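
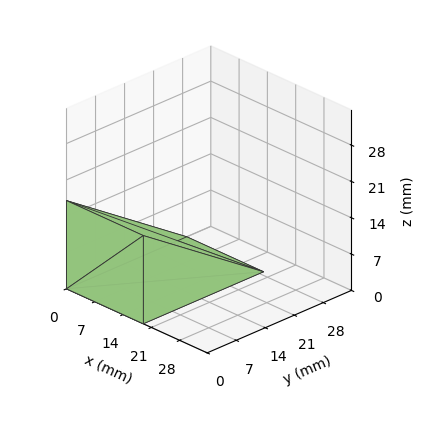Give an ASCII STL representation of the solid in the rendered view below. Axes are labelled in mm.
Reading the render: the shape is a wedge (ramp): 19 × 29 mm base, rising to 17 mm along the y=0 edge and sloping linearly to z=0 at y=29 (dimensions read to the nearest mm from the axis ticks). For the STL, each face is triangulated and given an outward normal.

solid part
  facet normal 0.0000 0.0000 -1.0000
    outer loop
      vertex 19.000 29.000 0.000
      vertex 19.000 0.000 0.000
      vertex 0.000 0.000 0.000
    endloop
  endfacet
  facet normal 0.0000 0.0000 -1.0000
    outer loop
      vertex 0.000 29.000 0.000
      vertex 19.000 29.000 0.000
      vertex 0.000 0.000 0.000
    endloop
  endfacet
  facet normal 0.0000 -1.0000 0.0000
    outer loop
      vertex 0.000 0.000 0.000
      vertex 19.000 0.000 0.000
      vertex 19.000 0.000 17.000
    endloop
  endfacet
  facet normal 0.0000 -1.0000 0.0000
    outer loop
      vertex 0.000 0.000 0.000
      vertex 19.000 0.000 17.000
      vertex 0.000 0.000 17.000
    endloop
  endfacet
  facet normal 0.0000 0.5057 0.8627
    outer loop
      vertex 0.000 0.000 17.000
      vertex 19.000 0.000 17.000
      vertex 19.000 29.000 0.000
    endloop
  endfacet
  facet normal 0.0000 0.5057 0.8627
    outer loop
      vertex 0.000 0.000 17.000
      vertex 19.000 29.000 0.000
      vertex 0.000 29.000 0.000
    endloop
  endfacet
  facet normal -1.0000 0.0000 0.0000
    outer loop
      vertex 0.000 0.000 17.000
      vertex 0.000 29.000 0.000
      vertex 0.000 0.000 0.000
    endloop
  endfacet
  facet normal 1.0000 0.0000 0.0000
    outer loop
      vertex 19.000 0.000 0.000
      vertex 19.000 29.000 0.000
      vertex 19.000 0.000 17.000
    endloop
  endfacet
endsolid part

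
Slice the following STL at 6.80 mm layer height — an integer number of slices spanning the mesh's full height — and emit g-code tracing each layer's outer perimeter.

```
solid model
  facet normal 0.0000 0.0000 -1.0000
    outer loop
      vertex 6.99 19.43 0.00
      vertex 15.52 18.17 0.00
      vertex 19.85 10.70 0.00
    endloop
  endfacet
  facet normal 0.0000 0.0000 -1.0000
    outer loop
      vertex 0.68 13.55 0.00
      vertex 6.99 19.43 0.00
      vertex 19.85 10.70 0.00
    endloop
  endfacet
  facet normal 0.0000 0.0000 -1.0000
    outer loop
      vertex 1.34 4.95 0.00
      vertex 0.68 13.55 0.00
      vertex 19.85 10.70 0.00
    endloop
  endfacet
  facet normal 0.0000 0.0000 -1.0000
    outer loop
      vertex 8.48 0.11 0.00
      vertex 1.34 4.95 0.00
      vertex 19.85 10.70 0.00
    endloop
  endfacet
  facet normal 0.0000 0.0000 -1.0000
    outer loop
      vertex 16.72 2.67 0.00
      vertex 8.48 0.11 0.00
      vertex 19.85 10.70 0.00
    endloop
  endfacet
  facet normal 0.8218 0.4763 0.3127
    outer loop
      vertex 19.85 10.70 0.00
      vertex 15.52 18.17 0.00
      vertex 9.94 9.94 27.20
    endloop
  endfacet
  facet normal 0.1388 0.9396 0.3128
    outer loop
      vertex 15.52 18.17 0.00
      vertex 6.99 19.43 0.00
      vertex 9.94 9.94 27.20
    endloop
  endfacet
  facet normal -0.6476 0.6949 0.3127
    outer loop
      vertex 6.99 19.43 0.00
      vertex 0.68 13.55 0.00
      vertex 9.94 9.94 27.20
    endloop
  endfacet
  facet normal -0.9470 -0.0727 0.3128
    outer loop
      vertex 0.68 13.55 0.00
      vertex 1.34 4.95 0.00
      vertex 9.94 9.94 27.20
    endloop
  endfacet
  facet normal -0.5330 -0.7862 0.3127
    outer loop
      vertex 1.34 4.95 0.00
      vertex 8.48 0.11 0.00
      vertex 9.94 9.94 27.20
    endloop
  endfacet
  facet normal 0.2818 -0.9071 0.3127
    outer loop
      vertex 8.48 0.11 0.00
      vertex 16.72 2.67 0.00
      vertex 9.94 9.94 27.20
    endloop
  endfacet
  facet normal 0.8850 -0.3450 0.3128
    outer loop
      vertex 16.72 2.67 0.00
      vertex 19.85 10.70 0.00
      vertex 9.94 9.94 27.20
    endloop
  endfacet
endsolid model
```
; perimeter-only toolpath
G21 ; units = mm
G90 ; absolute positioning
G28 ; home
; layer 1
G0 Z6.80
G0 X17.37 Y10.51
G1 X14.12 Y16.11
G1 X7.73 Y17.06
G1 X3.00 Y12.65
G1 X3.49 Y6.20
G1 X8.85 Y2.57
G1 X15.02 Y4.49
G1 X17.37 Y10.51
; layer 2
G0 Z13.60
G0 X14.89 Y10.32
G1 X12.73 Y14.05
G1 X8.46 Y14.68
G1 X5.31 Y11.75
G1 X5.64 Y7.45
G1 X9.21 Y5.02
G1 X13.33 Y6.30
G1 X14.89 Y10.32
; layer 3
G0 Z20.40
G0 X12.42 Y10.13
G1 X11.34 Y12.00
G1 X9.20 Y12.31
G1 X7.62 Y10.84
G1 X7.79 Y8.69
G1 X9.57 Y7.48
G1 X11.63 Y8.12
G1 X12.42 Y10.13
M2 ; end

The solid is a regular 7-sided pyramid, base circumscribed radius ≈ 9.94 mm, apex at z ≈ 27.2 mm. Slicing at Δz = 6.80 mm — 4 equal slices spanning the solid's height, so layer i sits at z = i·h/4 — gives 3 non-empty perimeters. Each is a 7-segment closed polygon; G0 lifts to the layer z and rapids to the start vertex, then G1 traces the edges. The cross-section shrinks linearly with z (the slice at the apex is degenerate and omitted).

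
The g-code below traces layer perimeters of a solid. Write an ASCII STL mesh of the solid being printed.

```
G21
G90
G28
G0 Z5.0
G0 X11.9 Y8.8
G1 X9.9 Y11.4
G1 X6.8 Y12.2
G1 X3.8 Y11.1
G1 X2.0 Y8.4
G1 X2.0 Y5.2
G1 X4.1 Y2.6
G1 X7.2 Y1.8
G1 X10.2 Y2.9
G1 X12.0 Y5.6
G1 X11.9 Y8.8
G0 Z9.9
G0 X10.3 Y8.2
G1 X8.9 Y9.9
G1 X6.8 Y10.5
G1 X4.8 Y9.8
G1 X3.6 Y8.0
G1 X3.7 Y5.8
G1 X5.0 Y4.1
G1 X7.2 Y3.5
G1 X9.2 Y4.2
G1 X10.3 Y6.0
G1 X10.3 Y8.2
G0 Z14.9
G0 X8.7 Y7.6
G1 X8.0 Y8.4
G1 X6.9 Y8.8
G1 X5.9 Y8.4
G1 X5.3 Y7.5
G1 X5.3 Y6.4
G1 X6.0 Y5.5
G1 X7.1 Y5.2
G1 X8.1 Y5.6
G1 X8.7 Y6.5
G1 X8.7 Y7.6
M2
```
solid part
  facet normal 0.0000 0.0000 -1.0000
    outer loop
      vertex 6.7 14.0 0.0
      vertex 10.9 12.8 0.0
      vertex 13.6 9.4 0.0
    endloop
  endfacet
  facet normal 0.0000 0.0000 -1.0000
    outer loop
      vertex 2.7 12.5 0.0
      vertex 6.7 14.0 0.0
      vertex 13.6 9.4 0.0
    endloop
  endfacet
  facet normal 0.0000 0.0000 -1.0000
    outer loop
      vertex 0.3 8.9 0.0
      vertex 2.7 12.5 0.0
      vertex 13.6 9.4 0.0
    endloop
  endfacet
  facet normal 0.0000 0.0000 -1.0000
    outer loop
      vertex 0.4 4.6 0.0
      vertex 0.3 8.9 0.0
      vertex 13.6 9.4 0.0
    endloop
  endfacet
  facet normal 0.0000 0.0000 -1.0000
    outer loop
      vertex 3.1 1.2 0.0
      vertex 0.4 4.6 0.0
      vertex 13.6 9.4 0.0
    endloop
  endfacet
  facet normal 0.0000 0.0000 -1.0000
    outer loop
      vertex 7.3 0.0 0.0
      vertex 3.1 1.2 0.0
      vertex 13.6 9.4 0.0
    endloop
  endfacet
  facet normal 0.0000 0.0000 -1.0000
    outer loop
      vertex 11.3 1.5 0.0
      vertex 7.3 0.0 0.0
      vertex 13.6 9.4 0.0
    endloop
  endfacet
  facet normal 0.0000 0.0000 -1.0000
    outer loop
      vertex 13.7 5.1 0.0
      vertex 11.3 1.5 0.0
      vertex 13.6 9.4 0.0
    endloop
  endfacet
  facet normal 0.7422 0.5894 0.3189
    outer loop
      vertex 13.6 9.4 0.0
      vertex 10.9 12.8 0.0
      vertex 7.0 7.0 19.8
    endloop
  endfacet
  facet normal 0.2604 0.9115 0.3183
    outer loop
      vertex 10.9 12.8 0.0
      vertex 6.7 14.0 0.0
      vertex 7.0 7.0 19.8
    endloop
  endfacet
  facet normal -0.3328 0.8875 0.3188
    outer loop
      vertex 6.7 14.0 0.0
      vertex 2.7 12.5 0.0
      vertex 7.0 7.0 19.8
    endloop
  endfacet
  facet normal -0.7890 0.5260 0.3175
    outer loop
      vertex 2.7 12.5 0.0
      vertex 0.3 8.9 0.0
      vertex 7.0 7.0 19.8
    endloop
  endfacet
  facet normal -0.9476 -0.0220 0.3186
    outer loop
      vertex 0.3 8.9 0.0
      vertex 0.4 4.6 0.0
      vertex 7.0 7.0 19.8
    endloop
  endfacet
  facet normal -0.7422 -0.5894 0.3189
    outer loop
      vertex 0.4 4.6 0.0
      vertex 3.1 1.2 0.0
      vertex 7.0 7.0 19.8
    endloop
  endfacet
  facet normal -0.2604 -0.9115 0.3183
    outer loop
      vertex 3.1 1.2 0.0
      vertex 7.3 0.0 0.0
      vertex 7.0 7.0 19.8
    endloop
  endfacet
  facet normal 0.3328 -0.8875 0.3188
    outer loop
      vertex 7.3 0.0 0.0
      vertex 11.3 1.5 0.0
      vertex 7.0 7.0 19.8
    endloop
  endfacet
  facet normal 0.7890 -0.5260 0.3175
    outer loop
      vertex 11.3 1.5 0.0
      vertex 13.7 5.1 0.0
      vertex 7.0 7.0 19.8
    endloop
  endfacet
  facet normal 0.9476 0.0220 0.3186
    outer loop
      vertex 13.7 5.1 0.0
      vertex 13.6 9.4 0.0
      vertex 7.0 7.0 19.8
    endloop
  endfacet
endsolid part

The G0 Z moves step by Δz≈5.0 mm. The G1 loops shrink linearly with z, so the solid tapers from its base footprint up to z≈19.8. Closing with a flat bottom cap and the tapered top and triangulating gives 18 facets — a regular 10-sided pyramid, base circumscribed radius ≈ 7 mm, apex at z ≈ 19.8 mm.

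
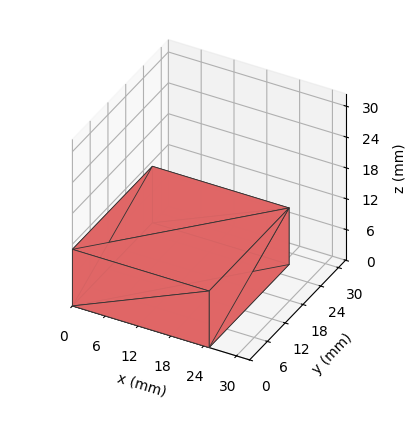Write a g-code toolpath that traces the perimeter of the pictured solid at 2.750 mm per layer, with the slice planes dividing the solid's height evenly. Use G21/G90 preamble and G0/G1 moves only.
Reading the render: the shape is a rectangular box, roughly 25 × 27 mm footprint and 11 mm tall (dimensions read to the nearest mm from the axis ticks). For the g-code, the solid's height is divided into equal slices at the stated Δz and each level perimeter traced with G1 moves after a G0 lift.

; perimeter-only toolpath
G21 ; units = mm
G90 ; absolute positioning
G28 ; home
; layer 1
G0 Z2.750
G0 X0.000 Y0.000
G1 X25.000 Y0.000
G1 X25.000 Y27.000
G1 X0.000 Y27.000
G1 X0.000 Y0.000
; layer 2
G0 Z5.500
G0 X0.000 Y0.000
G1 X25.000 Y0.000
G1 X25.000 Y27.000
G1 X0.000 Y27.000
G1 X0.000 Y0.000
; layer 3
G0 Z8.250
G0 X0.000 Y0.000
G1 X25.000 Y0.000
G1 X25.000 Y27.000
G1 X0.000 Y27.000
G1 X0.000 Y0.000
; layer 4
G0 Z11.000
G0 X0.000 Y0.000
G1 X25.000 Y0.000
G1 X25.000 Y27.000
G1 X0.000 Y27.000
G1 X0.000 Y0.000
M2 ; end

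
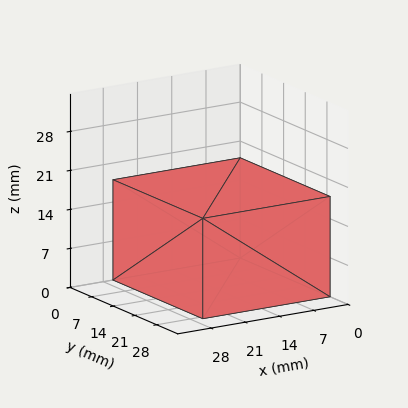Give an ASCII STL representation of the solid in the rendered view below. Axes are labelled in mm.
Reading the render: the shape is a rectangular box, roughly 26 × 29 mm footprint and 18 mm tall (dimensions read to the nearest mm from the axis ticks). For the STL, each face is triangulated and given an outward normal.

solid part
  facet normal 0.0000 0.0000 -1.0000
    outer loop
      vertex 26.0 29.0 0.0
      vertex 26.0 0.0 0.0
      vertex 0.0 0.0 0.0
    endloop
  endfacet
  facet normal 0.0000 0.0000 -1.0000
    outer loop
      vertex 0.0 29.0 0.0
      vertex 26.0 29.0 0.0
      vertex 0.0 0.0 0.0
    endloop
  endfacet
  facet normal 0.0000 0.0000 1.0000
    outer loop
      vertex 0.0 0.0 18.0
      vertex 26.0 0.0 18.0
      vertex 26.0 29.0 18.0
    endloop
  endfacet
  facet normal 0.0000 0.0000 1.0000
    outer loop
      vertex 0.0 0.0 18.0
      vertex 26.0 29.0 18.0
      vertex 0.0 29.0 18.0
    endloop
  endfacet
  facet normal 0.0000 -1.0000 0.0000
    outer loop
      vertex 0.0 0.0 0.0
      vertex 26.0 0.0 0.0
      vertex 26.0 0.0 18.0
    endloop
  endfacet
  facet normal 0.0000 -1.0000 0.0000
    outer loop
      vertex 0.0 0.0 0.0
      vertex 26.0 0.0 18.0
      vertex 0.0 0.0 18.0
    endloop
  endfacet
  facet normal 0.0000 1.0000 0.0000
    outer loop
      vertex 26.0 29.0 18.0
      vertex 26.0 29.0 0.0
      vertex 0.0 29.0 0.0
    endloop
  endfacet
  facet normal 0.0000 1.0000 0.0000
    outer loop
      vertex 0.0 29.0 18.0
      vertex 26.0 29.0 18.0
      vertex 0.0 29.0 0.0
    endloop
  endfacet
  facet normal -1.0000 0.0000 0.0000
    outer loop
      vertex 0.0 29.0 18.0
      vertex 0.0 29.0 0.0
      vertex 0.0 0.0 0.0
    endloop
  endfacet
  facet normal -1.0000 0.0000 0.0000
    outer loop
      vertex 0.0 0.0 18.0
      vertex 0.0 29.0 18.0
      vertex 0.0 0.0 0.0
    endloop
  endfacet
  facet normal 1.0000 0.0000 0.0000
    outer loop
      vertex 26.0 0.0 0.0
      vertex 26.0 29.0 0.0
      vertex 26.0 29.0 18.0
    endloop
  endfacet
  facet normal 1.0000 0.0000 0.0000
    outer loop
      vertex 26.0 0.0 0.0
      vertex 26.0 29.0 18.0
      vertex 26.0 0.0 18.0
    endloop
  endfacet
endsolid part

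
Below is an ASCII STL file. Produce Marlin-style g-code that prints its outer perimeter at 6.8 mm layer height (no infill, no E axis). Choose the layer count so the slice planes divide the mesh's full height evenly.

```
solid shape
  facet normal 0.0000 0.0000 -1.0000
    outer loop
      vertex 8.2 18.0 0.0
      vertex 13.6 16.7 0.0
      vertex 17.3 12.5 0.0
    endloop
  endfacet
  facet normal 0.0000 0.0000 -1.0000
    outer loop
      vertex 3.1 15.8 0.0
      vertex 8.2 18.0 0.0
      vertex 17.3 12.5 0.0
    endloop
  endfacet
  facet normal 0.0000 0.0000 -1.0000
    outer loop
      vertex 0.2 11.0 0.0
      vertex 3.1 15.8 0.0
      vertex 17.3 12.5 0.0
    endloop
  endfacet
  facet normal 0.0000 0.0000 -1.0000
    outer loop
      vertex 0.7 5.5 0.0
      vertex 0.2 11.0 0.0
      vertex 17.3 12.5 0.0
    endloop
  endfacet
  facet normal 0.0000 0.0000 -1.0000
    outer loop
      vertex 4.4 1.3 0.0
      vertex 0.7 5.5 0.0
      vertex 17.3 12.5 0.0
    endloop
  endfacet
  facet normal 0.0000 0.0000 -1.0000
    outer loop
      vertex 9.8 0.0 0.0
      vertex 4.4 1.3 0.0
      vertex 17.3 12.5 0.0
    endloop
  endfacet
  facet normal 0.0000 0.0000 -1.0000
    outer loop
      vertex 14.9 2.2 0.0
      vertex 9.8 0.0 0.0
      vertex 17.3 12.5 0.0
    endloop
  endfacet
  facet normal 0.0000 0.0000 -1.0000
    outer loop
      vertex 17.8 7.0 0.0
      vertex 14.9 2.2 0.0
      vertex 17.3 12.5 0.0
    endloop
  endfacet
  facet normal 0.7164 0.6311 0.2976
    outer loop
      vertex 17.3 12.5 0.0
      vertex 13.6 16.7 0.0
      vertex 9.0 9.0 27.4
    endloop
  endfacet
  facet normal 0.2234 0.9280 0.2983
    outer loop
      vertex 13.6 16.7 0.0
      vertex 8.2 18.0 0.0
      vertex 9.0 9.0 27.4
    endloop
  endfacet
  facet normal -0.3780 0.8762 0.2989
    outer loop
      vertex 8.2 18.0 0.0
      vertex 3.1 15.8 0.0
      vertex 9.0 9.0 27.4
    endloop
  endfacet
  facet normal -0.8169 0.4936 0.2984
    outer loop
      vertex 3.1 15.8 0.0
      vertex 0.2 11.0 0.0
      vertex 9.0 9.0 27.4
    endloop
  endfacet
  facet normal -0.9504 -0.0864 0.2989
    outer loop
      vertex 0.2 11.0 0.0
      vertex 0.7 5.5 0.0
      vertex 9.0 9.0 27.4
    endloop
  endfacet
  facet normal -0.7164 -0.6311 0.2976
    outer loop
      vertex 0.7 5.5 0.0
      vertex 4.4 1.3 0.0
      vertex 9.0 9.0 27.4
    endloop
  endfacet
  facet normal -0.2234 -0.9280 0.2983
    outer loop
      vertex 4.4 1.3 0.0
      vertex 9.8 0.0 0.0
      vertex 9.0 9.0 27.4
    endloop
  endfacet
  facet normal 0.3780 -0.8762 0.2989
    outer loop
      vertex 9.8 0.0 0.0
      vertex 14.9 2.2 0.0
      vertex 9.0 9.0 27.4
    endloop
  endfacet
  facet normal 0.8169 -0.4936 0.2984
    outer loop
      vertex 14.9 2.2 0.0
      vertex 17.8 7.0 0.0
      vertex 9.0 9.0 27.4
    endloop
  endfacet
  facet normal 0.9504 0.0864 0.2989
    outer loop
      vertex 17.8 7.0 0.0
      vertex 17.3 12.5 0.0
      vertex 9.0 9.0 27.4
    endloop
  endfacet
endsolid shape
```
; perimeter-only toolpath
G21 ; units = mm
G90 ; absolute positioning
G28 ; home
; layer 1
G0 Z6.8
G0 X15.2 Y11.6
G1 X12.4 Y14.8
G1 X8.4 Y15.8
G1 X4.6 Y14.1
G1 X2.4 Y10.5
G1 X2.8 Y6.4
G1 X5.6 Y3.2
G1 X9.6 Y2.2
G1 X13.4 Y3.9
G1 X15.6 Y7.5
G1 X15.2 Y11.6
; layer 2
G0 Z13.7
G0 X13.2 Y10.8
G1 X11.3 Y12.8
G1 X8.6 Y13.5
G1 X6.0 Y12.4
G1 X4.6 Y10.0
G1 X4.8 Y7.2
G1 X6.7 Y5.2
G1 X9.4 Y4.5
G1 X11.9 Y5.6
G1 X13.4 Y8.0
G1 X13.2 Y10.8
; layer 3
G0 Z20.5
G0 X11.1 Y9.9
G1 X10.2 Y10.9
G1 X8.8 Y11.2
G1 X7.5 Y10.7
G1 X6.8 Y9.5
G1 X6.9 Y8.1
G1 X7.8 Y7.1
G1 X9.2 Y6.7
G1 X10.5 Y7.3
G1 X11.2 Y8.5
G1 X11.1 Y9.9
M2 ; end

The solid is a regular 10-sided pyramid, base circumscribed radius ≈ 9 mm, apex at z ≈ 27.4 mm. Slicing at Δz = 6.8 mm — 4 equal slices spanning the solid's height, so layer i sits at z = i·h/4 — gives 3 non-empty perimeters. Each is a 10-segment closed polygon; G0 lifts to the layer z and rapids to the start vertex, then G1 traces the edges. The cross-section shrinks linearly with z (the slice at the apex is degenerate and omitted).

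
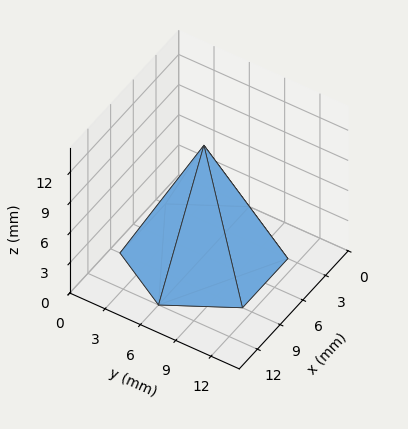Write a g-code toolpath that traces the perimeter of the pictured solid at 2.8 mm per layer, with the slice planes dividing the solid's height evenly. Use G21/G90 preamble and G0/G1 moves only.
Reading the render: the shape is a regular 6-sided pyramid, base circumscribed radius ≈ 6 mm, apex at z ≈ 11 mm (dimensions read to the nearest mm from the axis ticks). For the g-code, the solid's height is divided into equal slices at the stated Δz and each level perimeter traced with G1 moves after a G0 lift.

; perimeter-only toolpath
G21 ; units = mm
G90 ; absolute positioning
G28 ; home
; layer 1
G0 Z2.8
G0 X10.5 Y6.0
G1 X8.2 Y9.9
G1 X3.8 Y9.9
G1 X1.5 Y6.0
G1 X3.8 Y2.1
G1 X8.2 Y2.1
G1 X10.5 Y6.0
; layer 2
G0 Z5.5
G0 X9.0 Y6.0
G1 X7.5 Y8.6
G1 X4.5 Y8.6
G1 X3.0 Y6.0
G1 X4.5 Y3.4
G1 X7.5 Y3.4
G1 X9.0 Y6.0
; layer 3
G0 Z8.2
G0 X7.5 Y6.0
G1 X6.8 Y7.3
G1 X5.2 Y7.3
G1 X4.5 Y6.0
G1 X5.2 Y4.7
G1 X6.8 Y4.7
G1 X7.5 Y6.0
M2 ; end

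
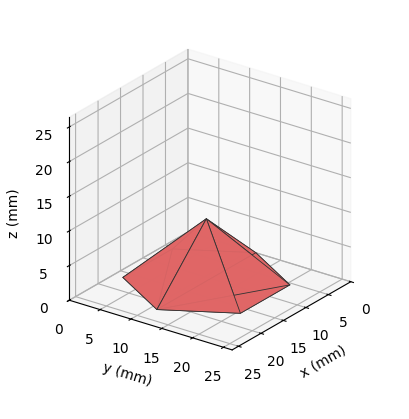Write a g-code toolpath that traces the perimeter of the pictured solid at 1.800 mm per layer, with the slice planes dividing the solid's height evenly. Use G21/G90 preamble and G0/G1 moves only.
Reading the render: the shape is a regular 6-sided pyramid, base circumscribed radius ≈ 11 mm, apex at z ≈ 9 mm (dimensions read to the nearest mm from the axis ticks). For the g-code, the solid's height is divided into equal slices at the stated Δz and each level perimeter traced with G1 moves after a G0 lift.

; perimeter-only toolpath
G21 ; units = mm
G90 ; absolute positioning
G28 ; home
; layer 1
G0 Z1.800
G0 X19.800 Y11.000
G1 X15.400 Y18.621
G1 X6.600 Y18.621
G1 X2.200 Y11.000
G1 X6.600 Y3.379
G1 X15.400 Y3.379
G1 X19.800 Y11.000
; layer 2
G0 Z3.600
G0 X17.600 Y11.000
G1 X14.300 Y16.716
G1 X7.700 Y16.716
G1 X4.400 Y11.000
G1 X7.700 Y5.284
G1 X14.300 Y5.284
G1 X17.600 Y11.000
; layer 3
G0 Z5.400
G0 X15.400 Y11.000
G1 X13.200 Y14.810
G1 X8.800 Y14.810
G1 X6.600 Y11.000
G1 X8.800 Y7.190
G1 X13.200 Y7.190
G1 X15.400 Y11.000
; layer 4
G0 Z7.200
G0 X13.200 Y11.000
G1 X12.100 Y12.905
G1 X9.900 Y12.905
G1 X8.800 Y11.000
G1 X9.900 Y9.095
G1 X12.100 Y9.095
G1 X13.200 Y11.000
M2 ; end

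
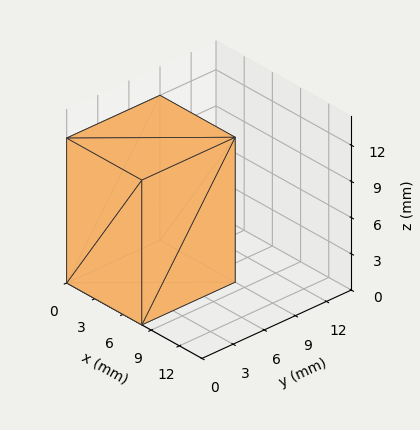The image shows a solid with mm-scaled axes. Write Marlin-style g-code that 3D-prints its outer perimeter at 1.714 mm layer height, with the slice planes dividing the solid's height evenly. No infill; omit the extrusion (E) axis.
Reading the render: the shape is a rectangular box, roughly 8 × 9 mm footprint and 12 mm tall (dimensions read to the nearest mm from the axis ticks). For the g-code, the solid's height is divided into equal slices at the stated Δz and each level perimeter traced with G1 moves after a G0 lift.

; perimeter-only toolpath
G21 ; units = mm
G90 ; absolute positioning
G28 ; home
; layer 1
G0 Z1.714
G0 X0.000 Y0.000
G1 X8.000 Y0.000
G1 X8.000 Y9.000
G1 X0.000 Y9.000
G1 X0.000 Y0.000
; layer 2
G0 Z3.429
G0 X0.000 Y0.000
G1 X8.000 Y0.000
G1 X8.000 Y9.000
G1 X0.000 Y9.000
G1 X0.000 Y0.000
; layer 3
G0 Z5.143
G0 X0.000 Y0.000
G1 X8.000 Y0.000
G1 X8.000 Y9.000
G1 X0.000 Y9.000
G1 X0.000 Y0.000
; layer 4
G0 Z6.857
G0 X0.000 Y0.000
G1 X8.000 Y0.000
G1 X8.000 Y9.000
G1 X0.000 Y9.000
G1 X0.000 Y0.000
; layer 5
G0 Z8.571
G0 X0.000 Y0.000
G1 X8.000 Y0.000
G1 X8.000 Y9.000
G1 X0.000 Y9.000
G1 X0.000 Y0.000
; layer 6
G0 Z10.286
G0 X0.000 Y0.000
G1 X8.000 Y0.000
G1 X8.000 Y9.000
G1 X0.000 Y9.000
G1 X0.000 Y0.000
; layer 7
G0 Z12.000
G0 X0.000 Y0.000
G1 X8.000 Y0.000
G1 X8.000 Y9.000
G1 X0.000 Y9.000
G1 X0.000 Y0.000
M2 ; end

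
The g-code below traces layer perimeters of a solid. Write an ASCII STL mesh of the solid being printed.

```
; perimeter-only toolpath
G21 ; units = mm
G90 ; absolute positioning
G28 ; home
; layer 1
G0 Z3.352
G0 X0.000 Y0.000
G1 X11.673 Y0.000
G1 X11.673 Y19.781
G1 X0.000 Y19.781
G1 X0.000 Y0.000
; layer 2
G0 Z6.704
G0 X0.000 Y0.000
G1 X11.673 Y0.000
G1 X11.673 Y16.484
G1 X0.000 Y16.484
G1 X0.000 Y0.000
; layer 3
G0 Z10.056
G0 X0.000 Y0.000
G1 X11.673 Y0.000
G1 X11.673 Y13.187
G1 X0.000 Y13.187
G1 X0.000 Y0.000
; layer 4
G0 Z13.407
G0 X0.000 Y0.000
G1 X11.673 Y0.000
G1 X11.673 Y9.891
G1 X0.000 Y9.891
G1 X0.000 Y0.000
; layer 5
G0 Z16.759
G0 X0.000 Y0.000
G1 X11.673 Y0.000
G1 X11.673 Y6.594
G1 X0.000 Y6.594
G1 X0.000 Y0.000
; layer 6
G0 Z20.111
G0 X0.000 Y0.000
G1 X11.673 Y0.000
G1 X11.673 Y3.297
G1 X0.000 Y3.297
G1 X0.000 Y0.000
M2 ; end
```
solid part
  facet normal 0.0000 0.0000 -1.0000
    outer loop
      vertex 11.673 23.078 0.000
      vertex 11.673 0.000 0.000
      vertex 0.000 0.000 0.000
    endloop
  endfacet
  facet normal 0.0000 0.0000 -1.0000
    outer loop
      vertex 0.000 23.078 0.000
      vertex 11.673 23.078 0.000
      vertex 0.000 0.000 0.000
    endloop
  endfacet
  facet normal 0.0000 -1.0000 0.0000
    outer loop
      vertex 0.000 0.000 0.000
      vertex 11.673 0.000 0.000
      vertex 11.673 0.000 23.463
    endloop
  endfacet
  facet normal 0.0000 -1.0000 0.0000
    outer loop
      vertex 0.000 0.000 0.000
      vertex 11.673 0.000 23.463
      vertex 0.000 0.000 23.463
    endloop
  endfacet
  facet normal 0.0000 0.7129 0.7012
    outer loop
      vertex 0.000 0.000 23.463
      vertex 11.673 0.000 23.463
      vertex 11.673 23.078 0.000
    endloop
  endfacet
  facet normal 0.0000 0.7129 0.7012
    outer loop
      vertex 0.000 0.000 23.463
      vertex 11.673 23.078 0.000
      vertex 0.000 23.078 0.000
    endloop
  endfacet
  facet normal -1.0000 0.0000 0.0000
    outer loop
      vertex 0.000 0.000 23.463
      vertex 0.000 23.078 0.000
      vertex 0.000 0.000 0.000
    endloop
  endfacet
  facet normal 1.0000 0.0000 0.0000
    outer loop
      vertex 11.673 0.000 0.000
      vertex 11.673 23.078 0.000
      vertex 11.673 0.000 23.463
    endloop
  endfacet
endsolid part

The G0 Z moves step by Δz≈3.352 mm. The G1 loops shrink linearly with z, so the solid tapers from its base footprint up to z≈23.5. Closing with a flat bottom cap and the tapered top and triangulating gives 8 facets — a wedge (ramp): 11.7 × 23.1 mm base, rising to 23.5 mm along the y=0 edge and sloping linearly to z=0 at y=23.1.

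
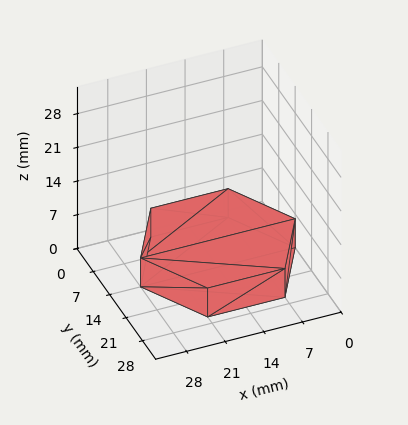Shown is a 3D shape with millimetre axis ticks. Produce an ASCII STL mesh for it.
Reading the render: the shape is a regular 6-sided prism (a cylinder approximated with 6 flat sides), circumscribed radius ≈ 14 mm, height ≈ 6 mm (dimensions read to the nearest mm from the axis ticks). For the STL, each face is triangulated and given an outward normal.

solid part
  facet normal 0.0000 0.0000 -1.0000
    outer loop
      vertex 7.00 26.12 0.00
      vertex 21.00 26.12 0.00
      vertex 28.00 14.00 0.00
    endloop
  endfacet
  facet normal 0.0000 0.0000 -1.0000
    outer loop
      vertex 0.00 14.00 0.00
      vertex 7.00 26.12 0.00
      vertex 28.00 14.00 0.00
    endloop
  endfacet
  facet normal 0.0000 0.0000 -1.0000
    outer loop
      vertex 7.00 1.88 0.00
      vertex 0.00 14.00 0.00
      vertex 28.00 14.00 0.00
    endloop
  endfacet
  facet normal 0.0000 0.0000 -1.0000
    outer loop
      vertex 21.00 1.88 0.00
      vertex 7.00 1.88 0.00
      vertex 28.00 14.00 0.00
    endloop
  endfacet
  facet normal 0.0000 0.0000 1.0000
    outer loop
      vertex 28.00 14.00 6.00
      vertex 21.00 26.12 6.00
      vertex 7.00 26.12 6.00
    endloop
  endfacet
  facet normal 0.0000 0.0000 1.0000
    outer loop
      vertex 28.00 14.00 6.00
      vertex 7.00 26.12 6.00
      vertex 0.00 14.00 6.00
    endloop
  endfacet
  facet normal 0.0000 0.0000 1.0000
    outer loop
      vertex 28.00 14.00 6.00
      vertex 0.00 14.00 6.00
      vertex 7.00 1.88 6.00
    endloop
  endfacet
  facet normal 0.0000 0.0000 1.0000
    outer loop
      vertex 28.00 14.00 6.00
      vertex 7.00 1.88 6.00
      vertex 21.00 1.88 6.00
    endloop
  endfacet
  facet normal 0.8659 0.5001 0.0000
    outer loop
      vertex 28.00 14.00 0.00
      vertex 21.00 26.12 0.00
      vertex 21.00 26.12 6.00
    endloop
  endfacet
  facet normal 0.8659 0.5001 0.0000
    outer loop
      vertex 28.00 14.00 0.00
      vertex 21.00 26.12 6.00
      vertex 28.00 14.00 6.00
    endloop
  endfacet
  facet normal 0.0000 1.0000 0.0000
    outer loop
      vertex 21.00 26.12 0.00
      vertex 7.00 26.12 0.00
      vertex 7.00 26.12 6.00
    endloop
  endfacet
  facet normal 0.0000 1.0000 0.0000
    outer loop
      vertex 21.00 26.12 0.00
      vertex 7.00 26.12 6.00
      vertex 21.00 26.12 6.00
    endloop
  endfacet
  facet normal -0.8659 0.5001 0.0000
    outer loop
      vertex 7.00 26.12 0.00
      vertex 0.00 14.00 0.00
      vertex 0.00 14.00 6.00
    endloop
  endfacet
  facet normal -0.8659 0.5001 0.0000
    outer loop
      vertex 7.00 26.12 0.00
      vertex 0.00 14.00 6.00
      vertex 7.00 26.12 6.00
    endloop
  endfacet
  facet normal -0.8659 -0.5001 0.0000
    outer loop
      vertex 0.00 14.00 0.00
      vertex 7.00 1.88 0.00
      vertex 7.00 1.88 6.00
    endloop
  endfacet
  facet normal -0.8659 -0.5001 0.0000
    outer loop
      vertex 0.00 14.00 0.00
      vertex 7.00 1.88 6.00
      vertex 0.00 14.00 6.00
    endloop
  endfacet
  facet normal 0.0000 -1.0000 0.0000
    outer loop
      vertex 7.00 1.88 0.00
      vertex 21.00 1.88 0.00
      vertex 21.00 1.88 6.00
    endloop
  endfacet
  facet normal 0.0000 -1.0000 0.0000
    outer loop
      vertex 7.00 1.88 0.00
      vertex 21.00 1.88 6.00
      vertex 7.00 1.88 6.00
    endloop
  endfacet
  facet normal 0.8659 -0.5001 0.0000
    outer loop
      vertex 21.00 1.88 0.00
      vertex 28.00 14.00 0.00
      vertex 28.00 14.00 6.00
    endloop
  endfacet
  facet normal 0.8659 -0.5001 0.0000
    outer loop
      vertex 21.00 1.88 0.00
      vertex 28.00 14.00 6.00
      vertex 21.00 1.88 6.00
    endloop
  endfacet
endsolid part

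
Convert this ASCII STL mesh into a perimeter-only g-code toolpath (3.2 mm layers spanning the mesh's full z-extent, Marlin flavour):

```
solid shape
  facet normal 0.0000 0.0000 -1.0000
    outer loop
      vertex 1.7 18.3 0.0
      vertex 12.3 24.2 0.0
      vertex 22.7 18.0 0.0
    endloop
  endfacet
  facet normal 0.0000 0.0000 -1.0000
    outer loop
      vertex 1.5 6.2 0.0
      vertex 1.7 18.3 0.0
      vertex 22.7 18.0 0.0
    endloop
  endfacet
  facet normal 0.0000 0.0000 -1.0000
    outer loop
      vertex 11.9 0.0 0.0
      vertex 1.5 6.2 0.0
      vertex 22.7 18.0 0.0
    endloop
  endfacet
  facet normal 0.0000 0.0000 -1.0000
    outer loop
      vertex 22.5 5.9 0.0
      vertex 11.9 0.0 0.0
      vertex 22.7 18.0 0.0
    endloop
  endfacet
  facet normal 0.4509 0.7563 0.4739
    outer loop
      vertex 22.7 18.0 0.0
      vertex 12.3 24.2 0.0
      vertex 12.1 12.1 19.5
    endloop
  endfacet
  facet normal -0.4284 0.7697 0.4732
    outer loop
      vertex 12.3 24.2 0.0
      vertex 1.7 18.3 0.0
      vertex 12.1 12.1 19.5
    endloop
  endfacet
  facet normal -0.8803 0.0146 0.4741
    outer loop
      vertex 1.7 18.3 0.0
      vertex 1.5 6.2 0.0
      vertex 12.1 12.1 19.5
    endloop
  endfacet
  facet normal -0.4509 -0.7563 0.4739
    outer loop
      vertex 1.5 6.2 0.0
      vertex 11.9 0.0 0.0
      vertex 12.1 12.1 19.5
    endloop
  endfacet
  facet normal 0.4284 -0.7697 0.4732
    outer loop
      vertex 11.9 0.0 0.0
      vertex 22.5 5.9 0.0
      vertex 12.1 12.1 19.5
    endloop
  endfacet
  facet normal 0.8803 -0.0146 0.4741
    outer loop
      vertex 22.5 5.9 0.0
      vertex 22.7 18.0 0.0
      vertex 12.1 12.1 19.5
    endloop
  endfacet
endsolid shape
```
; perimeter-only toolpath
G21 ; units = mm
G90 ; absolute positioning
G28 ; home
; layer 1
G0 Z3.2
G0 X20.9 Y17.0
G1 X12.3 Y22.2
G1 X3.4 Y17.3
G1 X3.3 Y7.2
G1 X11.9 Y2.0
G1 X20.8 Y6.9
G1 X20.9 Y17.0
; layer 2
G0 Z6.5
G0 X19.2 Y16.0
G1 X12.2 Y20.2
G1 X5.2 Y16.2
G1 X5.0 Y8.2
G1 X12.0 Y4.0
G1 X19.0 Y8.0
G1 X19.2 Y16.0
; layer 3
G0 Z9.8
G0 X17.4 Y15.1
G1 X12.2 Y18.1
G1 X6.9 Y15.2
G1 X6.8 Y9.2
G1 X12.0 Y6.0
G1 X17.3 Y9.0
G1 X17.4 Y15.1
; layer 4
G0 Z13.0
G0 X15.6 Y14.1
G1 X12.2 Y16.1
G1 X8.6 Y14.2
G1 X8.6 Y10.1
G1 X12.0 Y8.1
G1 X15.6 Y10.0
G1 X15.6 Y14.1
; layer 5
G0 Z16.2
G0 X13.9 Y13.1
G1 X12.1 Y14.1
G1 X10.4 Y13.1
G1 X10.3 Y11.1
G1 X12.1 Y10.1
G1 X13.8 Y11.1
G1 X13.9 Y13.1
M2 ; end

The solid is a regular 6-sided pyramid, base circumscribed radius ≈ 12.1 mm, apex at z ≈ 19.5 mm. Slicing at Δz = 3.2 mm — 6 equal slices spanning the solid's height, so layer i sits at z = i·h/6 — gives 5 non-empty perimeters. Each is a 6-segment closed polygon; G0 lifts to the layer z and rapids to the start vertex, then G1 traces the edges. The cross-section shrinks linearly with z (the slice at the apex is degenerate and omitted).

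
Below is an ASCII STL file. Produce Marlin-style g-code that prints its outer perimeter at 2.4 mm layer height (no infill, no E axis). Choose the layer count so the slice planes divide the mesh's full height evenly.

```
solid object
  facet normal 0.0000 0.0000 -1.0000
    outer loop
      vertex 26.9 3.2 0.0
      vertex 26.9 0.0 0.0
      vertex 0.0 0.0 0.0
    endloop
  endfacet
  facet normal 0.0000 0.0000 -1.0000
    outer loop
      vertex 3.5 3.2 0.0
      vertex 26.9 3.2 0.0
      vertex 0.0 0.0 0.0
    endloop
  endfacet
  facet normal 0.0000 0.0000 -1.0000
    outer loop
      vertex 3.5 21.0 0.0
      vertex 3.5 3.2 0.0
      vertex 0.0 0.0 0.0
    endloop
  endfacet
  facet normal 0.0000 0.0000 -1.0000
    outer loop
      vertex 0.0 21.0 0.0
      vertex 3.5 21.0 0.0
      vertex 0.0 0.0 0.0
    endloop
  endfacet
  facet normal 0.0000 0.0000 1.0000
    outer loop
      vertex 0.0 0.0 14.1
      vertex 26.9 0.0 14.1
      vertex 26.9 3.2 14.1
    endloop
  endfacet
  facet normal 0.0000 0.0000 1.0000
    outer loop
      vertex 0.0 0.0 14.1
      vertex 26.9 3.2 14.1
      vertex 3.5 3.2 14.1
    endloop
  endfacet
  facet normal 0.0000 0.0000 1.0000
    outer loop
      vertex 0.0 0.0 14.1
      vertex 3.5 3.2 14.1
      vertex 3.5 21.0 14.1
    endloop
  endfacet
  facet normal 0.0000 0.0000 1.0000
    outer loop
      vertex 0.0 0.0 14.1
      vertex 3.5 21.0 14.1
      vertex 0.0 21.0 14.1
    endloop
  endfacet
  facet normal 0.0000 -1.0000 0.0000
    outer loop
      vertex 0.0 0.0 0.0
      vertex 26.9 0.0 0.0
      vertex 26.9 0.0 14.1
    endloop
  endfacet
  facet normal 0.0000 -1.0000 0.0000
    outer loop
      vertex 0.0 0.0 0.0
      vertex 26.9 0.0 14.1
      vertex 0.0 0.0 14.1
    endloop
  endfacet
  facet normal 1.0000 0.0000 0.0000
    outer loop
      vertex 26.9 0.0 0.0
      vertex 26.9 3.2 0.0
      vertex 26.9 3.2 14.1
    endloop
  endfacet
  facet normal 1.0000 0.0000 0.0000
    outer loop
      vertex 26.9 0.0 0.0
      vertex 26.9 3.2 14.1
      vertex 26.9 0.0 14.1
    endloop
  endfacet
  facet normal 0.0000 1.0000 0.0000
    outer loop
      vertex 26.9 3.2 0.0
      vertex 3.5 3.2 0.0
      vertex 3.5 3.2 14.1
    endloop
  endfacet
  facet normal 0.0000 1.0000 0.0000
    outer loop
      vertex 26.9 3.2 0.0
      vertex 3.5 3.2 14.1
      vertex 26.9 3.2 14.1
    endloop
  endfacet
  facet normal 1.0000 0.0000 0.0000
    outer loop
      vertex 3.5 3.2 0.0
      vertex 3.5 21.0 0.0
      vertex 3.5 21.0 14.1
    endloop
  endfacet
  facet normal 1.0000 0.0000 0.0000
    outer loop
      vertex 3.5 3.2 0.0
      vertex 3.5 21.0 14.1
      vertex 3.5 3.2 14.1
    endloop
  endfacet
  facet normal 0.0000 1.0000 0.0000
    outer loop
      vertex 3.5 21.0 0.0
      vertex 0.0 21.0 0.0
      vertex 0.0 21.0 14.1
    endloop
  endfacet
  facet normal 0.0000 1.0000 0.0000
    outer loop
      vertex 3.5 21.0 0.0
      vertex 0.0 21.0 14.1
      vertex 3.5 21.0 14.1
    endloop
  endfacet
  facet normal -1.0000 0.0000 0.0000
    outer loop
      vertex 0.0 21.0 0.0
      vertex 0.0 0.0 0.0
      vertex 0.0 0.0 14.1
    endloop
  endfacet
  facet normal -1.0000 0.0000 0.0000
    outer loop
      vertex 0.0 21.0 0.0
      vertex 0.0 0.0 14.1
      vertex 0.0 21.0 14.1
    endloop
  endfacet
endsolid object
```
; perimeter-only toolpath
G21 ; units = mm
G90 ; absolute positioning
G28 ; home
; layer 1
G0 Z2.4
G0 X0.0 Y0.0
G1 X26.9 Y0.0
G1 X26.9 Y3.2
G1 X3.5 Y3.2
G1 X3.5 Y21.0
G1 X0.0 Y21.0
G1 X0.0 Y0.0
; layer 2
G0 Z4.7
G0 X0.0 Y0.0
G1 X26.9 Y0.0
G1 X26.9 Y3.2
G1 X3.5 Y3.2
G1 X3.5 Y21.0
G1 X0.0 Y21.0
G1 X0.0 Y0.0
; layer 3
G0 Z7.1
G0 X0.0 Y0.0
G1 X26.9 Y0.0
G1 X26.9 Y3.2
G1 X3.5 Y3.2
G1 X3.5 Y21.0
G1 X0.0 Y21.0
G1 X0.0 Y0.0
; layer 4
G0 Z9.4
G0 X0.0 Y0.0
G1 X26.9 Y0.0
G1 X26.9 Y3.2
G1 X3.5 Y3.2
G1 X3.5 Y21.0
G1 X0.0 Y21.0
G1 X0.0 Y0.0
; layer 5
G0 Z11.8
G0 X0.0 Y0.0
G1 X26.9 Y0.0
G1 X26.9 Y3.2
G1 X3.5 Y3.2
G1 X3.5 Y21.0
G1 X0.0 Y21.0
G1 X0.0 Y0.0
; layer 6
G0 Z14.1
G0 X0.0 Y0.0
G1 X26.9 Y0.0
G1 X26.9 Y3.2
G1 X3.5 Y3.2
G1 X3.5 Y21.0
G1 X0.0 Y21.0
G1 X0.0 Y0.0
M2 ; end

The solid is an L-shaped prism: outer 26.9 × 21 mm, arm thicknesses ≈ 3.2 mm (horizontal) and 3.5 mm (vertical), extruded 14.1 mm in z. Slicing at Δz = 2.4 mm — 6 equal slices spanning the solid's height, so layer i sits at z = i·h/6 — gives 6 non-empty perimeters. Each is a 6-segment closed polygon; G0 lifts to the layer z and rapids to the start vertex, then G1 traces the edges.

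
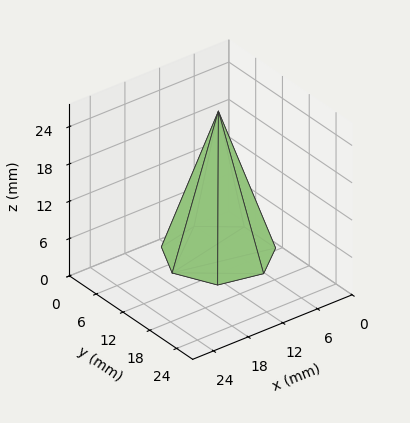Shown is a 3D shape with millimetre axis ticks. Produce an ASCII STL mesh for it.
Reading the render: the shape is a regular 7-sided pyramid, base circumscribed radius ≈ 8 mm, apex at z ≈ 23 mm (dimensions read to the nearest mm from the axis ticks). For the STL, each face is triangulated and given an outward normal.

solid part
  facet normal 0.0000 0.0000 -1.0000
    outer loop
      vertex 6.2 15.8 0.0
      vertex 13.0 14.3 0.0
      vertex 16.0 8.0 0.0
    endloop
  endfacet
  facet normal 0.0000 0.0000 -1.0000
    outer loop
      vertex 0.8 11.5 0.0
      vertex 6.2 15.8 0.0
      vertex 16.0 8.0 0.0
    endloop
  endfacet
  facet normal 0.0000 0.0000 -1.0000
    outer loop
      vertex 0.8 4.5 0.0
      vertex 0.8 11.5 0.0
      vertex 16.0 8.0 0.0
    endloop
  endfacet
  facet normal 0.0000 0.0000 -1.0000
    outer loop
      vertex 6.2 0.2 0.0
      vertex 0.8 4.5 0.0
      vertex 16.0 8.0 0.0
    endloop
  endfacet
  facet normal 0.0000 0.0000 -1.0000
    outer loop
      vertex 13.0 1.7 0.0
      vertex 6.2 0.2 0.0
      vertex 16.0 8.0 0.0
    endloop
  endfacet
  facet normal 0.8614 0.4102 0.2996
    outer loop
      vertex 16.0 8.0 0.0
      vertex 13.0 14.3 0.0
      vertex 8.0 8.0 23.0
    endloop
  endfacet
  facet normal 0.2055 0.9316 0.2998
    outer loop
      vertex 13.0 14.3 0.0
      vertex 6.2 15.8 0.0
      vertex 8.0 8.0 23.0
    endloop
  endfacet
  facet normal -0.5943 0.7463 0.2996
    outer loop
      vertex 6.2 15.8 0.0
      vertex 0.8 11.5 0.0
      vertex 8.0 8.0 23.0
    endloop
  endfacet
  facet normal -0.9543 0.0000 0.2987
    outer loop
      vertex 0.8 11.5 0.0
      vertex 0.8 4.5 0.0
      vertex 8.0 8.0 23.0
    endloop
  endfacet
  facet normal -0.5943 -0.7463 0.2996
    outer loop
      vertex 0.8 4.5 0.0
      vertex 6.2 0.2 0.0
      vertex 8.0 8.0 23.0
    endloop
  endfacet
  facet normal 0.2055 -0.9316 0.2998
    outer loop
      vertex 6.2 0.2 0.0
      vertex 13.0 1.7 0.0
      vertex 8.0 8.0 23.0
    endloop
  endfacet
  facet normal 0.8614 -0.4102 0.2996
    outer loop
      vertex 13.0 1.7 0.0
      vertex 16.0 8.0 0.0
      vertex 8.0 8.0 23.0
    endloop
  endfacet
endsolid part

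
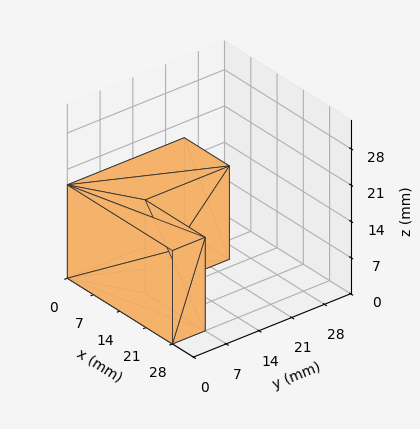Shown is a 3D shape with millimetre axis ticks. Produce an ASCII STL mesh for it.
Reading the render: the shape is an L-shaped prism: outer 28 × 25 mm, arm thicknesses ≈ 7 mm (horizontal) and 12 mm (vertical), extruded 18 mm in z (dimensions read to the nearest mm from the axis ticks). For the STL, each face is triangulated and given an outward normal.

solid part
  facet normal 0.0000 0.0000 -1.0000
    outer loop
      vertex 28.0 7.0 0.0
      vertex 28.0 0.0 0.0
      vertex 0.0 0.0 0.0
    endloop
  endfacet
  facet normal 0.0000 0.0000 -1.0000
    outer loop
      vertex 12.0 7.0 0.0
      vertex 28.0 7.0 0.0
      vertex 0.0 0.0 0.0
    endloop
  endfacet
  facet normal 0.0000 0.0000 -1.0000
    outer loop
      vertex 12.0 25.0 0.0
      vertex 12.0 7.0 0.0
      vertex 0.0 0.0 0.0
    endloop
  endfacet
  facet normal 0.0000 0.0000 -1.0000
    outer loop
      vertex 0.0 25.0 0.0
      vertex 12.0 25.0 0.0
      vertex 0.0 0.0 0.0
    endloop
  endfacet
  facet normal 0.0000 0.0000 1.0000
    outer loop
      vertex 0.0 0.0 18.0
      vertex 28.0 0.0 18.0
      vertex 28.0 7.0 18.0
    endloop
  endfacet
  facet normal 0.0000 0.0000 1.0000
    outer loop
      vertex 0.0 0.0 18.0
      vertex 28.0 7.0 18.0
      vertex 12.0 7.0 18.0
    endloop
  endfacet
  facet normal 0.0000 0.0000 1.0000
    outer loop
      vertex 0.0 0.0 18.0
      vertex 12.0 7.0 18.0
      vertex 12.0 25.0 18.0
    endloop
  endfacet
  facet normal 0.0000 0.0000 1.0000
    outer loop
      vertex 0.0 0.0 18.0
      vertex 12.0 25.0 18.0
      vertex 0.0 25.0 18.0
    endloop
  endfacet
  facet normal 0.0000 -1.0000 0.0000
    outer loop
      vertex 0.0 0.0 0.0
      vertex 28.0 0.0 0.0
      vertex 28.0 0.0 18.0
    endloop
  endfacet
  facet normal 0.0000 -1.0000 0.0000
    outer loop
      vertex 0.0 0.0 0.0
      vertex 28.0 0.0 18.0
      vertex 0.0 0.0 18.0
    endloop
  endfacet
  facet normal 1.0000 0.0000 0.0000
    outer loop
      vertex 28.0 0.0 0.0
      vertex 28.0 7.0 0.0
      vertex 28.0 7.0 18.0
    endloop
  endfacet
  facet normal 1.0000 0.0000 0.0000
    outer loop
      vertex 28.0 0.0 0.0
      vertex 28.0 7.0 18.0
      vertex 28.0 0.0 18.0
    endloop
  endfacet
  facet normal 0.0000 1.0000 0.0000
    outer loop
      vertex 28.0 7.0 0.0
      vertex 12.0 7.0 0.0
      vertex 12.0 7.0 18.0
    endloop
  endfacet
  facet normal 0.0000 1.0000 0.0000
    outer loop
      vertex 28.0 7.0 0.0
      vertex 12.0 7.0 18.0
      vertex 28.0 7.0 18.0
    endloop
  endfacet
  facet normal 1.0000 0.0000 0.0000
    outer loop
      vertex 12.0 7.0 0.0
      vertex 12.0 25.0 0.0
      vertex 12.0 25.0 18.0
    endloop
  endfacet
  facet normal 1.0000 0.0000 0.0000
    outer loop
      vertex 12.0 7.0 0.0
      vertex 12.0 25.0 18.0
      vertex 12.0 7.0 18.0
    endloop
  endfacet
  facet normal 0.0000 1.0000 0.0000
    outer loop
      vertex 12.0 25.0 0.0
      vertex 0.0 25.0 0.0
      vertex 0.0 25.0 18.0
    endloop
  endfacet
  facet normal 0.0000 1.0000 0.0000
    outer loop
      vertex 12.0 25.0 0.0
      vertex 0.0 25.0 18.0
      vertex 12.0 25.0 18.0
    endloop
  endfacet
  facet normal -1.0000 0.0000 0.0000
    outer loop
      vertex 0.0 25.0 0.0
      vertex 0.0 0.0 0.0
      vertex 0.0 0.0 18.0
    endloop
  endfacet
  facet normal -1.0000 0.0000 0.0000
    outer loop
      vertex 0.0 25.0 0.0
      vertex 0.0 0.0 18.0
      vertex 0.0 25.0 18.0
    endloop
  endfacet
endsolid part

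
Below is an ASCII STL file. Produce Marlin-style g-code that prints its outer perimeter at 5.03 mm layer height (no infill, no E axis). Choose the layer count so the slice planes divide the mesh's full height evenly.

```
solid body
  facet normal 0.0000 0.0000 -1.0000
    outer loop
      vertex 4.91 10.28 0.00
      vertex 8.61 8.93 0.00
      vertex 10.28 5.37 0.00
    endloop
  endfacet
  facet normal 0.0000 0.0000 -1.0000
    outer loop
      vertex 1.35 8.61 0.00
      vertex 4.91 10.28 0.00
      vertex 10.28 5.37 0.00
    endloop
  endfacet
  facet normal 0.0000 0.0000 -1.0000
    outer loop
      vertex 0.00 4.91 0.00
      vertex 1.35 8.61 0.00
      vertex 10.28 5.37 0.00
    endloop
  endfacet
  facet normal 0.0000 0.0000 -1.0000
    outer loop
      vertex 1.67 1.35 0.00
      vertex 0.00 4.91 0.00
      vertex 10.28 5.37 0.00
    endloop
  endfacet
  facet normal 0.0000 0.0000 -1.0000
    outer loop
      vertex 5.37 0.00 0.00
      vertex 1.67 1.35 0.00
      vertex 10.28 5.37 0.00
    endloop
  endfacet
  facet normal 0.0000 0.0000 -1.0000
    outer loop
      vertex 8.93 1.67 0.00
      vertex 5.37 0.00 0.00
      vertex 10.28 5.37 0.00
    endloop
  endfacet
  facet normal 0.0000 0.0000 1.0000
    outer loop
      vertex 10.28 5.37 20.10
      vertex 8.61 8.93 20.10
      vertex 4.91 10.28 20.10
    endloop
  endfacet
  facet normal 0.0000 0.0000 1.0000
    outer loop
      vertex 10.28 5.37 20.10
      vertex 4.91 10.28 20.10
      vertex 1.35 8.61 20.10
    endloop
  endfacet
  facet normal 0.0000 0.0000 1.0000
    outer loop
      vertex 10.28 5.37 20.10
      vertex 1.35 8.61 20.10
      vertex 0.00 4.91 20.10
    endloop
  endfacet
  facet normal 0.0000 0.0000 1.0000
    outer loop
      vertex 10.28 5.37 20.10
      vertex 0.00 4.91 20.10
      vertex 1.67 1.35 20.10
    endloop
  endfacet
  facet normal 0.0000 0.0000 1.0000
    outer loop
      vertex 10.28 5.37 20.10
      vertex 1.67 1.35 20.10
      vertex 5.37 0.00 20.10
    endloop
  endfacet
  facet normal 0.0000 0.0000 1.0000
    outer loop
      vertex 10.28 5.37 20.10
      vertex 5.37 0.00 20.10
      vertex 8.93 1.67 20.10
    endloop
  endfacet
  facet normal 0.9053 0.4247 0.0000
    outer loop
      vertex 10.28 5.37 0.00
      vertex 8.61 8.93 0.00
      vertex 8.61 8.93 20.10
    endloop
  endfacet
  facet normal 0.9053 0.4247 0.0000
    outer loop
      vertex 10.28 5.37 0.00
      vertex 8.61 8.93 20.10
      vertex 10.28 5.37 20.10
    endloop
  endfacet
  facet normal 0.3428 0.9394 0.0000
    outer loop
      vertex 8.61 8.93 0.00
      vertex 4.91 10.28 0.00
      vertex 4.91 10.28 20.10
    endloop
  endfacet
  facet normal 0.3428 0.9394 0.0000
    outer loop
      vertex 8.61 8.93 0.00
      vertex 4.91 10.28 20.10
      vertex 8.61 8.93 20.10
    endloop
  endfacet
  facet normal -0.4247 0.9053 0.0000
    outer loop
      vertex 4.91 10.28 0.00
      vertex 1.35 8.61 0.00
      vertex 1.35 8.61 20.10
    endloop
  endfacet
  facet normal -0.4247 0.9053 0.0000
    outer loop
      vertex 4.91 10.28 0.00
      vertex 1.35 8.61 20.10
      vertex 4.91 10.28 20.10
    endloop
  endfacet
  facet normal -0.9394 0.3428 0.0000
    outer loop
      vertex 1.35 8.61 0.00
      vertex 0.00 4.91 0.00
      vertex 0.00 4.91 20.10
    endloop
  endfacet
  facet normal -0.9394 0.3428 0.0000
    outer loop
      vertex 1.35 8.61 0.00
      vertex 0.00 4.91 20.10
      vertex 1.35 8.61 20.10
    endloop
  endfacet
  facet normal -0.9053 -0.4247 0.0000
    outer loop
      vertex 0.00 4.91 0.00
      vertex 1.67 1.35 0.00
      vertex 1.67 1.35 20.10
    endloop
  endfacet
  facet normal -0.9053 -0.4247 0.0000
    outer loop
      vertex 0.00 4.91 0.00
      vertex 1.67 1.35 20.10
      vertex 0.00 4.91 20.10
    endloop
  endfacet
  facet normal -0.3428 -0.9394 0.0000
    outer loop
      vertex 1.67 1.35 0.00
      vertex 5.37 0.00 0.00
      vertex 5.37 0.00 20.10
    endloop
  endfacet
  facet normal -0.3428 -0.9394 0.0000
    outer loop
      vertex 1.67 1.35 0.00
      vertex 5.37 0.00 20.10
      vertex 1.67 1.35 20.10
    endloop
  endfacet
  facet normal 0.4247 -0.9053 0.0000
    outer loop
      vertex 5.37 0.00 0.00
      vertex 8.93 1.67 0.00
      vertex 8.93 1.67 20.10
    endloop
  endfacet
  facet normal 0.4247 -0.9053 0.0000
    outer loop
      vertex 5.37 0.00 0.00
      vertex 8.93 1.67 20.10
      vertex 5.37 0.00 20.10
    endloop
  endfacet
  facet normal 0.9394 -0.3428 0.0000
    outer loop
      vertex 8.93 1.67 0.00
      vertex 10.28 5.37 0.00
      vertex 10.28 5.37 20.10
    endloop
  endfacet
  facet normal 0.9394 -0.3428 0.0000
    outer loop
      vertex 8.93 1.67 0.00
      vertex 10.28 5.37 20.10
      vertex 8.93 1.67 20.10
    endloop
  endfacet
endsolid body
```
; perimeter-only toolpath
G21 ; units = mm
G90 ; absolute positioning
G28 ; home
; layer 1
G0 Z5.03
G0 X10.28 Y5.37
G1 X8.61 Y8.93
G1 X4.91 Y10.28
G1 X1.35 Y8.61
G1 X0.00 Y4.91
G1 X1.67 Y1.35
G1 X5.37 Y0.00
G1 X8.93 Y1.67
G1 X10.28 Y5.37
; layer 2
G0 Z10.05
G0 X10.28 Y5.37
G1 X8.61 Y8.93
G1 X4.91 Y10.28
G1 X1.35 Y8.61
G1 X0.00 Y4.91
G1 X1.67 Y1.35
G1 X5.37 Y0.00
G1 X8.93 Y1.67
G1 X10.28 Y5.37
; layer 3
G0 Z15.08
G0 X10.28 Y5.37
G1 X8.61 Y8.93
G1 X4.91 Y10.28
G1 X1.35 Y8.61
G1 X0.00 Y4.91
G1 X1.67 Y1.35
G1 X5.37 Y0.00
G1 X8.93 Y1.67
G1 X10.28 Y5.37
; layer 4
G0 Z20.10
G0 X10.28 Y5.37
G1 X8.61 Y8.93
G1 X4.91 Y10.28
G1 X1.35 Y8.61
G1 X0.00 Y4.91
G1 X1.67 Y1.35
G1 X5.37 Y0.00
G1 X8.93 Y1.67
G1 X10.28 Y5.37
M2 ; end

The solid is a regular 8-sided prism (a cylinder approximated with 8 flat sides), circumscribed radius ≈ 5.14 mm, height ≈ 20.1 mm. Slicing at Δz = 5.03 mm — 4 equal slices spanning the solid's height, so layer i sits at z = i·h/4 — gives 4 non-empty perimeters. Each is a 8-segment closed polygon; G0 lifts to the layer z and rapids to the start vertex, then G1 traces the edges.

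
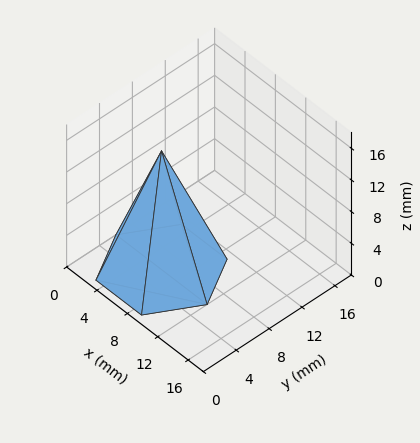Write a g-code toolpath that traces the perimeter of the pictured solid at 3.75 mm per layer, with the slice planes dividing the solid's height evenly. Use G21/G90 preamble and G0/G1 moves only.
Reading the render: the shape is a regular 6-sided pyramid, base circumscribed radius ≈ 6 mm, apex at z ≈ 15 mm (dimensions read to the nearest mm from the axis ticks). For the g-code, the solid's height is divided into equal slices at the stated Δz and each level perimeter traced with G1 moves after a G0 lift.

; perimeter-only toolpath
G21 ; units = mm
G90 ; absolute positioning
G28 ; home
; layer 1
G0 Z3.75
G0 X10.50 Y6.00
G1 X8.25 Y9.90
G1 X3.75 Y9.90
G1 X1.50 Y6.00
G1 X3.75 Y2.10
G1 X8.25 Y2.10
G1 X10.50 Y6.00
; layer 2
G0 Z7.50
G0 X9.00 Y6.00
G1 X7.50 Y8.60
G1 X4.50 Y8.60
G1 X3.00 Y6.00
G1 X4.50 Y3.40
G1 X7.50 Y3.40
G1 X9.00 Y6.00
; layer 3
G0 Z11.25
G0 X7.50 Y6.00
G1 X6.75 Y7.30
G1 X5.25 Y7.30
G1 X4.50 Y6.00
G1 X5.25 Y4.70
G1 X6.75 Y4.70
G1 X7.50 Y6.00
M2 ; end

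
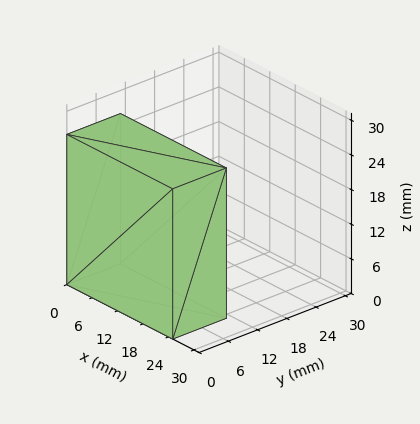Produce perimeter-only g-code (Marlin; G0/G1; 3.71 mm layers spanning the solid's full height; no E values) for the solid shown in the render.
Reading the render: the shape is a rectangular box, roughly 25 × 11 mm footprint and 26 mm tall (dimensions read to the nearest mm from the axis ticks). For the g-code, the solid's height is divided into equal slices at the stated Δz and each level perimeter traced with G1 moves after a G0 lift.

; perimeter-only toolpath
G21 ; units = mm
G90 ; absolute positioning
G28 ; home
; layer 1
G0 Z3.71
G0 X0.00 Y0.00
G1 X25.00 Y0.00
G1 X25.00 Y11.00
G1 X0.00 Y11.00
G1 X0.00 Y0.00
; layer 2
G0 Z7.43
G0 X0.00 Y0.00
G1 X25.00 Y0.00
G1 X25.00 Y11.00
G1 X0.00 Y11.00
G1 X0.00 Y0.00
; layer 3
G0 Z11.14
G0 X0.00 Y0.00
G1 X25.00 Y0.00
G1 X25.00 Y11.00
G1 X0.00 Y11.00
G1 X0.00 Y0.00
; layer 4
G0 Z14.86
G0 X0.00 Y0.00
G1 X25.00 Y0.00
G1 X25.00 Y11.00
G1 X0.00 Y11.00
G1 X0.00 Y0.00
; layer 5
G0 Z18.57
G0 X0.00 Y0.00
G1 X25.00 Y0.00
G1 X25.00 Y11.00
G1 X0.00 Y11.00
G1 X0.00 Y0.00
; layer 6
G0 Z22.29
G0 X0.00 Y0.00
G1 X25.00 Y0.00
G1 X25.00 Y11.00
G1 X0.00 Y11.00
G1 X0.00 Y0.00
; layer 7
G0 Z26.00
G0 X0.00 Y0.00
G1 X25.00 Y0.00
G1 X25.00 Y11.00
G1 X0.00 Y11.00
G1 X0.00 Y0.00
M2 ; end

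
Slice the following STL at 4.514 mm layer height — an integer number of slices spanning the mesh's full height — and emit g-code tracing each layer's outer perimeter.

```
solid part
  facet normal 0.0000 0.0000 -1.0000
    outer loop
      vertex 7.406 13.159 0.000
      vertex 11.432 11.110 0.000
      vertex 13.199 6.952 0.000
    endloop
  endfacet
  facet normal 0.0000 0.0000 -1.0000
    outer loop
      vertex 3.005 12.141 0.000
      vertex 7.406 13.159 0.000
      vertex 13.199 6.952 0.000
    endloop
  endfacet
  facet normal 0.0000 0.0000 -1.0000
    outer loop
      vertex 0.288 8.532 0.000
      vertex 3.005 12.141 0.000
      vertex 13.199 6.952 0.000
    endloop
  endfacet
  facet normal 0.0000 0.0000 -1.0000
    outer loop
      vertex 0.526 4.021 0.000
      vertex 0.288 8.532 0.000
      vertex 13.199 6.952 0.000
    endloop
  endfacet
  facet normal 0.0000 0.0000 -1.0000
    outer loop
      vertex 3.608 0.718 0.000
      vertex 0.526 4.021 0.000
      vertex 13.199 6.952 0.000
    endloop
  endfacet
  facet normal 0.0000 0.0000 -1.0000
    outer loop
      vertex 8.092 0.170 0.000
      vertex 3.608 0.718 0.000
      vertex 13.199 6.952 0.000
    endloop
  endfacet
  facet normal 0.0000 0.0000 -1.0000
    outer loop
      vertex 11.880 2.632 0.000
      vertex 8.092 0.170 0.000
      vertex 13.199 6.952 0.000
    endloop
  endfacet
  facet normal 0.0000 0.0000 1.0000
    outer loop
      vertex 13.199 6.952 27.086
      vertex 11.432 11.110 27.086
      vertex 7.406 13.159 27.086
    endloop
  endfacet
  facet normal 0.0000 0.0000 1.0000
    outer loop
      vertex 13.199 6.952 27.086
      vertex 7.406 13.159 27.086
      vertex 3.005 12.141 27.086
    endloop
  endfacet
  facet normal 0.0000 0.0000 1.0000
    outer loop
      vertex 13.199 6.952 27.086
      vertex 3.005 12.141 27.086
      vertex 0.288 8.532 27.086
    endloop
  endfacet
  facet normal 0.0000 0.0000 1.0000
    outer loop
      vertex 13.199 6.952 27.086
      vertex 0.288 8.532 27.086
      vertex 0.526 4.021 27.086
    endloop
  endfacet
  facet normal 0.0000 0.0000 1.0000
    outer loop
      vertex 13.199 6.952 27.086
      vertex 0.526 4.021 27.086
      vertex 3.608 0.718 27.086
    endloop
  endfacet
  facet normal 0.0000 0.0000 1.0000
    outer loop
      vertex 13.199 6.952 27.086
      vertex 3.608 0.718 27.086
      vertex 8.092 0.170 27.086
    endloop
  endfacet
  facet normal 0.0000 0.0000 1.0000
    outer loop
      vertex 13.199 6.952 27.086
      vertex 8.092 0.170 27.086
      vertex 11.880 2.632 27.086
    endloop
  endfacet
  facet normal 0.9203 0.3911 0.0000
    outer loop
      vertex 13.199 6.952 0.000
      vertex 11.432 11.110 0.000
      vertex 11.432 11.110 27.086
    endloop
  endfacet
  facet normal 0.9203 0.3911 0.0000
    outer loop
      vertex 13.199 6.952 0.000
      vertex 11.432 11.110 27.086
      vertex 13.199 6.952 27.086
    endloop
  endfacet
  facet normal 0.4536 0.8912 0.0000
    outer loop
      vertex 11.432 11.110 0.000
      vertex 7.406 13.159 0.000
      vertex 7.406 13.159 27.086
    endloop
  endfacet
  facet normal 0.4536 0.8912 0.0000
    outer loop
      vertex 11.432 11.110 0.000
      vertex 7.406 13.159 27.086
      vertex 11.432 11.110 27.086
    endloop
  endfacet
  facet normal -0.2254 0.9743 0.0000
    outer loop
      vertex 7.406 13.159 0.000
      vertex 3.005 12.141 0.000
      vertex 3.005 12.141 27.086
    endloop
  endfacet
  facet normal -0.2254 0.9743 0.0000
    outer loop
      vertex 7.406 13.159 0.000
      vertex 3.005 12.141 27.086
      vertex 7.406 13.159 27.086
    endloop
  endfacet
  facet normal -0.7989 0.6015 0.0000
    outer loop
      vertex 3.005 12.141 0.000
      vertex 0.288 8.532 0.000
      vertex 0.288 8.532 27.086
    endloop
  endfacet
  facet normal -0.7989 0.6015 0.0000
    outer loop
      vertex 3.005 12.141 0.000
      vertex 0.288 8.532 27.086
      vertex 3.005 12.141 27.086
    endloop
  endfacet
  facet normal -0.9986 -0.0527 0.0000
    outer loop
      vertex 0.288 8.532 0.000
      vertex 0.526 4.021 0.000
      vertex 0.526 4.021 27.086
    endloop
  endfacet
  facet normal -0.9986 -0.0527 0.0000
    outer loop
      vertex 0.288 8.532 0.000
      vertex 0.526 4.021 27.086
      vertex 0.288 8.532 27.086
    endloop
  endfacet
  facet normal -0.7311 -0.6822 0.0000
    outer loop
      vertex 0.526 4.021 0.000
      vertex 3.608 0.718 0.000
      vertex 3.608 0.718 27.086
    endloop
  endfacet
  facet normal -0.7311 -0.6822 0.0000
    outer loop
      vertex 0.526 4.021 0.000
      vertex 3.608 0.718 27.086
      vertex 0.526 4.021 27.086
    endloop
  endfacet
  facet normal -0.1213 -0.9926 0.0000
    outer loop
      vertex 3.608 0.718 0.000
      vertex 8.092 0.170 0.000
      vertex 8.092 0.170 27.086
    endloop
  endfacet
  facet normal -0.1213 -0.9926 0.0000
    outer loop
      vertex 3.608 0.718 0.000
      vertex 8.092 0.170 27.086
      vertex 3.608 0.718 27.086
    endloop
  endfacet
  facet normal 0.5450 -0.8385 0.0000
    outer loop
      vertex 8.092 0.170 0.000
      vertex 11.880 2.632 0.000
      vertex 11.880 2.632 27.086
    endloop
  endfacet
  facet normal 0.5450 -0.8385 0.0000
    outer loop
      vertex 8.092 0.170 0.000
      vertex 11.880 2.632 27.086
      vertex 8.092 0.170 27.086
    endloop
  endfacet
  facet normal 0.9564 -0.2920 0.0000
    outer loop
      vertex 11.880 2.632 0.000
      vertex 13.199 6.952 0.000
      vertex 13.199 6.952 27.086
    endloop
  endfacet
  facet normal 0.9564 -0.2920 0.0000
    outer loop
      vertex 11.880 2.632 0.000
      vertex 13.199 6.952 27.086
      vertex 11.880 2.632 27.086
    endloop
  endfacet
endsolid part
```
; perimeter-only toolpath
G21 ; units = mm
G90 ; absolute positioning
G28 ; home
; layer 1
G0 Z4.514
G0 X13.199 Y6.952
G1 X11.432 Y11.110
G1 X7.406 Y13.159
G1 X3.005 Y12.141
G1 X0.288 Y8.532
G1 X0.526 Y4.021
G1 X3.608 Y0.718
G1 X8.092 Y0.170
G1 X11.880 Y2.632
G1 X13.199 Y6.952
; layer 2
G0 Z9.029
G0 X13.199 Y6.952
G1 X11.432 Y11.110
G1 X7.406 Y13.159
G1 X3.005 Y12.141
G1 X0.288 Y8.532
G1 X0.526 Y4.021
G1 X3.608 Y0.718
G1 X8.092 Y0.170
G1 X11.880 Y2.632
G1 X13.199 Y6.952
; layer 3
G0 Z13.543
G0 X13.199 Y6.952
G1 X11.432 Y11.110
G1 X7.406 Y13.159
G1 X3.005 Y12.141
G1 X0.288 Y8.532
G1 X0.526 Y4.021
G1 X3.608 Y0.718
G1 X8.092 Y0.170
G1 X11.880 Y2.632
G1 X13.199 Y6.952
; layer 4
G0 Z18.057
G0 X13.199 Y6.952
G1 X11.432 Y11.110
G1 X7.406 Y13.159
G1 X3.005 Y12.141
G1 X0.288 Y8.532
G1 X0.526 Y4.021
G1 X3.608 Y0.718
G1 X8.092 Y0.170
G1 X11.880 Y2.632
G1 X13.199 Y6.952
; layer 5
G0 Z22.572
G0 X13.199 Y6.952
G1 X11.432 Y11.110
G1 X7.406 Y13.159
G1 X3.005 Y12.141
G1 X0.288 Y8.532
G1 X0.526 Y4.021
G1 X3.608 Y0.718
G1 X8.092 Y0.170
G1 X11.880 Y2.632
G1 X13.199 Y6.952
; layer 6
G0 Z27.086
G0 X13.199 Y6.952
G1 X11.432 Y11.110
G1 X7.406 Y13.159
G1 X3.005 Y12.141
G1 X0.288 Y8.532
G1 X0.526 Y4.021
G1 X3.608 Y0.718
G1 X8.092 Y0.170
G1 X11.880 Y2.632
G1 X13.199 Y6.952
M2 ; end

The solid is a regular 9-sided prism (a cylinder approximated with 9 flat sides), circumscribed radius ≈ 6.6 mm, height ≈ 27.1 mm. Slicing at Δz = 4.514 mm — 6 equal slices spanning the solid's height, so layer i sits at z = i·h/6 — gives 6 non-empty perimeters. Each is a 9-segment closed polygon; G0 lifts to the layer z and rapids to the start vertex, then G1 traces the edges.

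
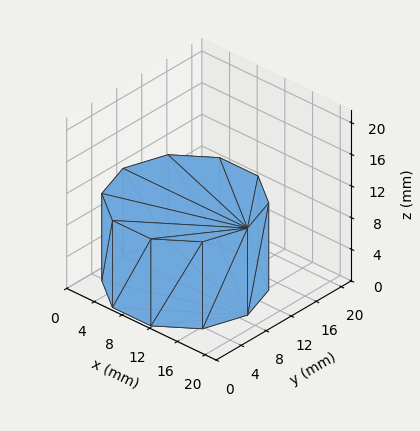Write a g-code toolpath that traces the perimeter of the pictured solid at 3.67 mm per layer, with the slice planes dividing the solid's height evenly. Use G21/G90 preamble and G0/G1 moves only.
Reading the render: the shape is a regular 10-sided prism (a cylinder approximated with 10 flat sides), circumscribed radius ≈ 9 mm, height ≈ 11 mm (dimensions read to the nearest mm from the axis ticks). For the g-code, the solid's height is divided into equal slices at the stated Δz and each level perimeter traced with G1 moves after a G0 lift.

; perimeter-only toolpath
G21 ; units = mm
G90 ; absolute positioning
G28 ; home
; layer 1
G0 Z3.67
G0 X18.00 Y9.00
G1 X16.28 Y14.29
G1 X11.78 Y17.56
G1 X6.22 Y17.56
G1 X1.72 Y14.29
G1 X0.00 Y9.00
G1 X1.72 Y3.71
G1 X6.22 Y0.44
G1 X11.78 Y0.44
G1 X16.28 Y3.71
G1 X18.00 Y9.00
; layer 2
G0 Z7.33
G0 X18.00 Y9.00
G1 X16.28 Y14.29
G1 X11.78 Y17.56
G1 X6.22 Y17.56
G1 X1.72 Y14.29
G1 X0.00 Y9.00
G1 X1.72 Y3.71
G1 X6.22 Y0.44
G1 X11.78 Y0.44
G1 X16.28 Y3.71
G1 X18.00 Y9.00
; layer 3
G0 Z11.00
G0 X18.00 Y9.00
G1 X16.28 Y14.29
G1 X11.78 Y17.56
G1 X6.22 Y17.56
G1 X1.72 Y14.29
G1 X0.00 Y9.00
G1 X1.72 Y3.71
G1 X6.22 Y0.44
G1 X11.78 Y0.44
G1 X16.28 Y3.71
G1 X18.00 Y9.00
M2 ; end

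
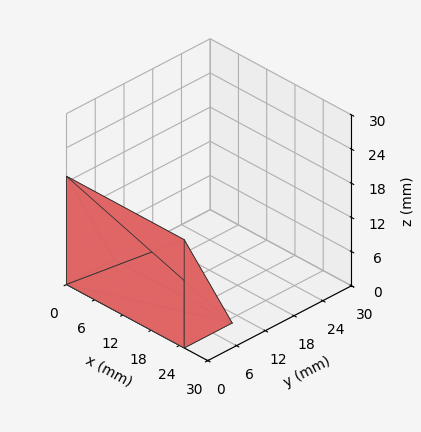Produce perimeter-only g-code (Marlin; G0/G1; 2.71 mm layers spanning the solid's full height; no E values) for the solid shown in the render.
Reading the render: the shape is a wedge (ramp): 25 × 10 mm base, rising to 19 mm along the y=0 edge and sloping linearly to z=0 at y=10 (dimensions read to the nearest mm from the axis ticks). For the g-code, the solid's height is divided into equal slices at the stated Δz and each level perimeter traced with G1 moves after a G0 lift.

; perimeter-only toolpath
G21 ; units = mm
G90 ; absolute positioning
G28 ; home
; layer 1
G0 Z2.71
G0 X0.00 Y0.00
G1 X25.00 Y0.00
G1 X25.00 Y8.57
G1 X0.00 Y8.57
G1 X0.00 Y0.00
; layer 2
G0 Z5.43
G0 X0.00 Y0.00
G1 X25.00 Y0.00
G1 X25.00 Y7.14
G1 X0.00 Y7.14
G1 X0.00 Y0.00
; layer 3
G0 Z8.14
G0 X0.00 Y0.00
G1 X25.00 Y0.00
G1 X25.00 Y5.71
G1 X0.00 Y5.71
G1 X0.00 Y0.00
; layer 4
G0 Z10.86
G0 X0.00 Y0.00
G1 X25.00 Y0.00
G1 X25.00 Y4.29
G1 X0.00 Y4.29
G1 X0.00 Y0.00
; layer 5
G0 Z13.57
G0 X0.00 Y0.00
G1 X25.00 Y0.00
G1 X25.00 Y2.86
G1 X0.00 Y2.86
G1 X0.00 Y0.00
; layer 6
G0 Z16.29
G0 X0.00 Y0.00
G1 X25.00 Y0.00
G1 X25.00 Y1.43
G1 X0.00 Y1.43
G1 X0.00 Y0.00
M2 ; end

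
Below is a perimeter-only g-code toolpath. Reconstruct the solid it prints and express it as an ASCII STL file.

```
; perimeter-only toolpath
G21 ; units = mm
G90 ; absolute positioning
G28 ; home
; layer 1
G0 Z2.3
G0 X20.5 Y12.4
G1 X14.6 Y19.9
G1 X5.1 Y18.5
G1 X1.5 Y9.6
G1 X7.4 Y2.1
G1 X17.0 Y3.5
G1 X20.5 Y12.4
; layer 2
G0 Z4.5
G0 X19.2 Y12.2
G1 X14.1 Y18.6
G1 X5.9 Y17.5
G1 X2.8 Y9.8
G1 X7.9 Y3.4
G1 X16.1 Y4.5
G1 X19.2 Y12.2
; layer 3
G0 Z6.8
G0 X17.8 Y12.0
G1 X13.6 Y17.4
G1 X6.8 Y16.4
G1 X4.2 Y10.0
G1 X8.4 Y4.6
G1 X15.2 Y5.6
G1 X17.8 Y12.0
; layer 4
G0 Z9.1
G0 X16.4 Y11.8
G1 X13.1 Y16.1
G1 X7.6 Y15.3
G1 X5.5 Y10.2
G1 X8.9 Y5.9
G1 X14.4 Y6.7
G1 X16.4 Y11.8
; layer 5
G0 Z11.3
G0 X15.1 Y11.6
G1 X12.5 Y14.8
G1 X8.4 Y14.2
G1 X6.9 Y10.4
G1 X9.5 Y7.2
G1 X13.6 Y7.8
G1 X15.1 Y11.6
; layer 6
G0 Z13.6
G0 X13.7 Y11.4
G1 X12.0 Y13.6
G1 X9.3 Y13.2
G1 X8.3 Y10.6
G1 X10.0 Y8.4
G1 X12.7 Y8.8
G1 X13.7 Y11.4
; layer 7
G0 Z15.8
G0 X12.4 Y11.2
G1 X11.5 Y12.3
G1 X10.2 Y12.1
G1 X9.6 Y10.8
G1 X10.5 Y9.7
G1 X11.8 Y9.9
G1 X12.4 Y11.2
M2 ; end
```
solid part
  facet normal 0.0000 0.0000 -1.0000
    outer loop
      vertex 4.2 19.6 0.0
      vertex 15.1 21.2 0.0
      vertex 21.9 12.6 0.0
    endloop
  endfacet
  facet normal 0.0000 0.0000 -1.0000
    outer loop
      vertex 0.1 9.4 0.0
      vertex 4.2 19.6 0.0
      vertex 21.9 12.6 0.0
    endloop
  endfacet
  facet normal 0.0000 0.0000 -1.0000
    outer loop
      vertex 6.9 0.8 0.0
      vertex 0.1 9.4 0.0
      vertex 21.9 12.6 0.0
    endloop
  endfacet
  facet normal 0.0000 0.0000 -1.0000
    outer loop
      vertex 17.8 2.4 0.0
      vertex 6.9 0.8 0.0
      vertex 21.9 12.6 0.0
    endloop
  endfacet
  facet normal 0.6939 0.5487 0.4664
    outer loop
      vertex 21.9 12.6 0.0
      vertex 15.1 21.2 0.0
      vertex 11.0 11.0 18.1
    endloop
  endfacet
  facet normal -0.1286 0.8761 0.4646
    outer loop
      vertex 15.1 21.2 0.0
      vertex 4.2 19.6 0.0
      vertex 11.0 11.0 18.1
    endloop
  endfacet
  facet normal -0.8212 0.3301 0.4654
    outer loop
      vertex 4.2 19.6 0.0
      vertex 0.1 9.4 0.0
      vertex 11.0 11.0 18.1
    endloop
  endfacet
  facet normal -0.6939 -0.5487 0.4664
    outer loop
      vertex 0.1 9.4 0.0
      vertex 6.9 0.8 0.0
      vertex 11.0 11.0 18.1
    endloop
  endfacet
  facet normal 0.1286 -0.8761 0.4646
    outer loop
      vertex 6.9 0.8 0.0
      vertex 17.8 2.4 0.0
      vertex 11.0 11.0 18.1
    endloop
  endfacet
  facet normal 0.8212 -0.3301 0.4654
    outer loop
      vertex 17.8 2.4 0.0
      vertex 21.9 12.6 0.0
      vertex 11.0 11.0 18.1
    endloop
  endfacet
endsolid part

The G0 Z moves step by Δz≈2.3 mm. The G1 loops shrink linearly with z, so the solid tapers from its base footprint up to z≈18.1. Closing with a flat bottom cap and the tapered top and triangulating gives 10 facets — a regular 6-sided pyramid, base circumscribed radius ≈ 11 mm, apex at z ≈ 18.1 mm.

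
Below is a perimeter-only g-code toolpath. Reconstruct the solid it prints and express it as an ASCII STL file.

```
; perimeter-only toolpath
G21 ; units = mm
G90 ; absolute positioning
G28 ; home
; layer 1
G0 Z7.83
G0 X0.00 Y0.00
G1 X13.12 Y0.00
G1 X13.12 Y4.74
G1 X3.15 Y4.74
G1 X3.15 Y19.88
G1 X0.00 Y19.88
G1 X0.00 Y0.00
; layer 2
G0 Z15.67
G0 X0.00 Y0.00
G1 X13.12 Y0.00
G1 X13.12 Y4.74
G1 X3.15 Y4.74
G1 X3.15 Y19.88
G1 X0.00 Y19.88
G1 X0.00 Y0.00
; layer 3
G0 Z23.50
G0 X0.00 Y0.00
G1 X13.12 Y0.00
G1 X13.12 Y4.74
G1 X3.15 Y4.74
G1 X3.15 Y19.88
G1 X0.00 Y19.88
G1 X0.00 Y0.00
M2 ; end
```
solid part
  facet normal 0.0000 0.0000 -1.0000
    outer loop
      vertex 13.12 4.74 0.00
      vertex 13.12 0.00 0.00
      vertex 0.00 0.00 0.00
    endloop
  endfacet
  facet normal 0.0000 0.0000 -1.0000
    outer loop
      vertex 3.15 4.74 0.00
      vertex 13.12 4.74 0.00
      vertex 0.00 0.00 0.00
    endloop
  endfacet
  facet normal 0.0000 0.0000 -1.0000
    outer loop
      vertex 3.15 19.88 0.00
      vertex 3.15 4.74 0.00
      vertex 0.00 0.00 0.00
    endloop
  endfacet
  facet normal 0.0000 0.0000 -1.0000
    outer loop
      vertex 0.00 19.88 0.00
      vertex 3.15 19.88 0.00
      vertex 0.00 0.00 0.00
    endloop
  endfacet
  facet normal 0.0000 0.0000 1.0000
    outer loop
      vertex 0.00 0.00 23.50
      vertex 13.12 0.00 23.50
      vertex 13.12 4.74 23.50
    endloop
  endfacet
  facet normal 0.0000 0.0000 1.0000
    outer loop
      vertex 0.00 0.00 23.50
      vertex 13.12 4.74 23.50
      vertex 3.15 4.74 23.50
    endloop
  endfacet
  facet normal 0.0000 0.0000 1.0000
    outer loop
      vertex 0.00 0.00 23.50
      vertex 3.15 4.74 23.50
      vertex 3.15 19.88 23.50
    endloop
  endfacet
  facet normal 0.0000 0.0000 1.0000
    outer loop
      vertex 0.00 0.00 23.50
      vertex 3.15 19.88 23.50
      vertex 0.00 19.88 23.50
    endloop
  endfacet
  facet normal 0.0000 -1.0000 0.0000
    outer loop
      vertex 0.00 0.00 0.00
      vertex 13.12 0.00 0.00
      vertex 13.12 0.00 23.50
    endloop
  endfacet
  facet normal 0.0000 -1.0000 0.0000
    outer loop
      vertex 0.00 0.00 0.00
      vertex 13.12 0.00 23.50
      vertex 0.00 0.00 23.50
    endloop
  endfacet
  facet normal 1.0000 0.0000 0.0000
    outer loop
      vertex 13.12 0.00 0.00
      vertex 13.12 4.74 0.00
      vertex 13.12 4.74 23.50
    endloop
  endfacet
  facet normal 1.0000 0.0000 0.0000
    outer loop
      vertex 13.12 0.00 0.00
      vertex 13.12 4.74 23.50
      vertex 13.12 0.00 23.50
    endloop
  endfacet
  facet normal 0.0000 1.0000 0.0000
    outer loop
      vertex 13.12 4.74 0.00
      vertex 3.15 4.74 0.00
      vertex 3.15 4.74 23.50
    endloop
  endfacet
  facet normal 0.0000 1.0000 0.0000
    outer loop
      vertex 13.12 4.74 0.00
      vertex 3.15 4.74 23.50
      vertex 13.12 4.74 23.50
    endloop
  endfacet
  facet normal 1.0000 0.0000 0.0000
    outer loop
      vertex 3.15 4.74 0.00
      vertex 3.15 19.88 0.00
      vertex 3.15 19.88 23.50
    endloop
  endfacet
  facet normal 1.0000 0.0000 0.0000
    outer loop
      vertex 3.15 4.74 0.00
      vertex 3.15 19.88 23.50
      vertex 3.15 4.74 23.50
    endloop
  endfacet
  facet normal 0.0000 1.0000 0.0000
    outer loop
      vertex 3.15 19.88 0.00
      vertex 0.00 19.88 0.00
      vertex 0.00 19.88 23.50
    endloop
  endfacet
  facet normal 0.0000 1.0000 0.0000
    outer loop
      vertex 3.15 19.88 0.00
      vertex 0.00 19.88 23.50
      vertex 3.15 19.88 23.50
    endloop
  endfacet
  facet normal -1.0000 0.0000 0.0000
    outer loop
      vertex 0.00 19.88 0.00
      vertex 0.00 0.00 0.00
      vertex 0.00 0.00 23.50
    endloop
  endfacet
  facet normal -1.0000 0.0000 0.0000
    outer loop
      vertex 0.00 19.88 0.00
      vertex 0.00 0.00 23.50
      vertex 0.00 19.88 23.50
    endloop
  endfacet
endsolid part

The G0 Z moves step by Δz≈7.83 mm. Every layer's G1 loop is the same polygon, so the solid is a straight extrusion of it from z=0 to z≈23.5. Closing with flat bottom and top caps and triangulating gives 20 facets — an L-shaped prism: outer 13.1 × 19.9 mm, arm thicknesses ≈ 4.74 mm (horizontal) and 3.15 mm (vertical), extruded 23.5 mm in z.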